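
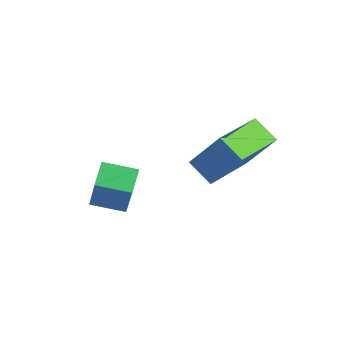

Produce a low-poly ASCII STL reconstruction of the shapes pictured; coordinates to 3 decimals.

solid 
facet normal -0.772 -0.605 0.197
outer loop
vertex -0.695 -0.931 -2.955
vertex -1.218 -0.131 -2.546
vertex -1.47 -0.524 -4.742
endloop
endfacet
facet normal 0.503 -0.769 -0.393
outer loop
vertex -0.482 0.251 -4.994
vertex -0.695 -0.931 -2.955
vertex -1.47 -0.524 -4.742
endloop
endfacet
facet normal -0.772 -0.604 0.197
outer loop
vertex -1.47 -0.524 -4.742
vertex -1.218 -0.131 -2.546
vertex -1.993 0.277 -4.333
endloop
endfacet
facet normal -0.389 0.204 -0.898
outer loop
vertex -1.993 0.277 -4.333
vertex -0.482 0.251 -4.994
vertex -1.47 -0.524 -4.742
endloop
endfacet
facet normal 0.389 -0.205 0.898
outer loop
vertex -0.695 -0.931 -2.955
vertex -0.23 0.644 -2.798
vertex -1.218 -0.131 -2.546
endloop
endfacet
facet normal 0.503 -0.770 -0.394
outer loop
vertex 0.293 -0.157 -3.207
vertex -0.695 -0.931 -2.955
vertex -0.482 0.251 -4.994
endloop
endfacet
facet normal 0.389 -0.204 0.898
outer loop
vertex 0.293 -0.157 -3.207
vertex -0.23 0.644 -2.798
vertex -0.695 -0.931 -2.955
endloop
endfacet
facet normal -0.503 0.769 0.394
outer loop
vertex -1.218 -0.131 -2.546
vertex -0.23 0.644 -2.798
vertex -1.993 0.277 -4.333
endloop
endfacet
facet normal -0.389 0.205 -0.898
outer loop
vertex -1.005 1.051 -4.585
vertex -0.482 0.251 -4.994
vertex -1.993 0.277 -4.333
endloop
endfacet
facet normal -0.503 0.770 0.393
outer loop
vertex -1.993 0.277 -4.333
vertex -0.23 0.644 -2.798
vertex -1.005 1.051 -4.585
endloop
endfacet
facet normal 0.772 0.605 -0.197
outer loop
vertex -1.005 1.051 -4.585
vertex 0.293 -0.157 -3.207
vertex -0.482 0.251 -4.994
endloop
endfacet
facet normal 0.772 0.605 -0.197
outer loop
vertex -0.23 0.644 -2.798
vertex 0.293 -0.157 -3.207
vertex -1.005 1.051 -4.585
endloop
endfacet
facet normal -0.848 -0.057 0.527
outer loop
vertex 2.638 1.54 0.068
vertex 2.217 3.62 -0.385
vertex 1.75 1.037 -1.415
endloop
endfacet
facet normal 0.194 -0.958 0.209
outer loop
vertex 2.683 1.1 -1.995
vertex 2.638 1.54 0.068
vertex 1.75 1.037 -1.415
endloop
endfacet
facet normal -0.848 -0.057 0.527
outer loop
vertex 1.75 1.037 -1.415
vertex 2.217 3.62 -0.385
vertex 1.329 3.118 -1.868
endloop
endfacet
facet normal -0.493 -0.279 -0.824
outer loop
vertex 1.329 3.118 -1.868
vertex 2.683 1.1 -1.995
vertex 1.75 1.037 -1.415
endloop
endfacet
facet normal 0.493 0.279 0.824
outer loop
vertex 2.638 1.54 0.068
vertex 3.15 3.683 -0.965
vertex 2.217 3.62 -0.385
endloop
endfacet
facet normal 0.193 -0.959 0.209
outer loop
vertex 3.571 1.602 -0.512
vertex 2.638 1.54 0.068
vertex 2.683 1.1 -1.995
endloop
endfacet
facet normal 0.494 0.279 0.824
outer loop
vertex 3.571 1.602 -0.512
vertex 3.15 3.683 -0.965
vertex 2.638 1.54 0.068
endloop
endfacet
facet normal -0.194 0.959 -0.208
outer loop
vertex 2.217 3.62 -0.385
vertex 3.15 3.683 -0.965
vertex 1.329 3.118 -1.868
endloop
endfacet
facet normal -0.493 -0.279 -0.824
outer loop
vertex 2.262 3.18 -2.448
vertex 2.683 1.1 -1.995
vertex 1.329 3.118 -1.868
endloop
endfacet
facet normal -0.194 0.959 -0.209
outer loop
vertex 1.329 3.118 -1.868
vertex 3.15 3.683 -0.965
vertex 2.262 3.18 -2.448
endloop
endfacet
facet normal 0.848 0.057 -0.527
outer loop
vertex 2.262 3.18 -2.448
vertex 3.571 1.602 -0.512
vertex 2.683 1.1 -1.995
endloop
endfacet
facet normal 0.848 0.057 -0.527
outer loop
vertex 3.15 3.683 -0.965
vertex 3.571 1.602 -0.512
vertex 2.262 3.18 -2.448
endloop
endfacet

endsolid


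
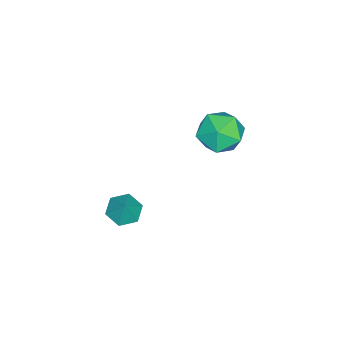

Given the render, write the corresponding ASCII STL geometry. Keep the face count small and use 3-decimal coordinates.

solid 
facet normal -0.474 -0.262 -0.841
outer loop
vertex 1.988 -3.231 -2.434
vertex 1.513 -2.603 -2.362
vertex 2.191 -2.542 -2.763
endloop
endfacet
facet normal 0.966 -0.224 0.126
outer loop
vertex 1.988 -3.231 -2.434
vertex 2.191 -2.542 -2.763
vertex 2.067 -2.297 -1.378
endloop
endfacet
facet normal -0.474 -0.262 -0.841
outer loop
vertex 2.191 -2.542 -2.763
vertex 1.513 -2.603 -2.362
vertex 1.716 -1.914 -2.691
endloop
endfacet
facet normal 0.795 0.605 -0.036
outer loop
vertex 2.191 -2.542 -2.763
vertex 1.716 -1.914 -2.691
vertex 2.067 -2.297 -1.378
endloop
endfacet
facet normal -0.473 -0.262 -0.841
outer loop
vertex 1.716 -1.914 -2.691
vertex 1.513 -2.603 -2.362
vertex 1.038 -1.976 -2.29
endloop
endfacet
facet normal 0.067 0.963 0.263
outer loop
vertex 1.716 -1.914 -2.691
vertex 1.038 -1.976 -2.29
vertex 2.067 -2.297 -1.378
endloop
endfacet
facet normal -0.473 -0.262 -0.841
outer loop
vertex 1.038 -1.976 -2.29
vertex 1.513 -2.603 -2.362
vertex 0.835 -2.665 -1.961
endloop
endfacet
facet normal -0.488 0.489 0.723
outer loop
vertex 1.038 -1.976 -2.29
vertex 0.835 -2.665 -1.961
vertex 2.067 -2.297 -1.378
endloop
endfacet
facet normal -0.473 -0.262 -0.841
outer loop
vertex 0.835 -2.665 -1.961
vertex 1.513 -2.603 -2.362
vertex 1.31 -3.292 -2.033
endloop
endfacet
facet normal -0.317 -0.342 0.885
outer loop
vertex 0.835 -2.665 -1.961
vertex 1.31 -3.292 -2.033
vertex 2.067 -2.297 -1.378
endloop
endfacet
facet normal -0.474 -0.262 -0.841
outer loop
vertex 1.31 -3.292 -2.033
vertex 1.513 -2.603 -2.362
vertex 1.988 -3.231 -2.434
endloop
endfacet
facet normal 0.410 -0.698 0.587
outer loop
vertex 1.31 -3.292 -2.033
vertex 1.988 -3.231 -2.434
vertex 2.067 -2.297 -1.378
endloop
endfacet
facet normal 0.127 0.009 0.992
outer loop
vertex -0.165 1.493 3.947
vertex 0.06 0.412 3.928
vertex 0.875 1.148 3.817
endloop
endfacet
facet normal 0.301 0.640 0.707
outer loop
vertex -0.165 1.493 3.947
vertex 0.875 1.148 3.817
vertex 0.493 1.992 3.215
endloop
endfacet
facet normal -0.272 0.891 0.363
outer loop
vertex -0.165 1.493 3.947
vertex 0.493 1.992 3.215
vertex -0.558 1.777 2.955
endloop
endfacet
facet normal -0.798 0.416 0.435
outer loop
vertex -0.165 1.493 3.947
vertex -0.558 1.777 2.955
vertex -0.826 0.801 3.396
endloop
endfacet
facet normal -0.552 -0.129 0.824
outer loop
vertex -0.165 1.493 3.947
vertex -0.826 0.801 3.396
vertex 0.06 0.412 3.928
endloop
endfacet
facet normal 0.817 0.531 0.226
outer loop
vertex 0.493 1.992 3.215
vertex 0.875 1.148 3.817
vertex 1.126 1.219 2.744
endloop
endfacet
facet normal 0.536 -0.490 0.687
outer loop
vertex 0.875 1.148 3.817
vertex 0.06 0.412 3.928
vertex 0.858 0.243 3.185
endloop
endfacet
facet normal -0.563 -0.714 0.416
outer loop
vertex 0.06 0.412 3.928
vertex -0.826 0.801 3.396
vertex -0.193 0.028 2.925
endloop
endfacet
facet normal -0.962 0.168 -0.214
outer loop
vertex -0.826 0.801 3.396
vertex -0.558 1.777 2.955
vertex -0.575 0.872 2.323
endloop
endfacet
facet normal -0.110 0.937 -0.331
outer loop
vertex -0.558 1.777 2.955
vertex 0.493 1.992 3.215
vertex 0.24 1.608 2.212
endloop
endfacet
facet normal 0.798 -0.416 -0.435
outer loop
vertex 0.465 0.527 2.193
vertex 1.126 1.219 2.744
vertex 0.858 0.243 3.185
endloop
endfacet
facet normal 0.272 -0.891 -0.363
outer loop
vertex 0.465 0.527 2.193
vertex 0.858 0.243 3.185
vertex -0.193 0.028 2.925
endloop
endfacet
facet normal -0.301 -0.640 -0.707
outer loop
vertex 0.465 0.527 2.193
vertex -0.193 0.028 2.925
vertex -0.575 0.872 2.323
endloop
endfacet
facet normal -0.127 -0.009 -0.992
outer loop
vertex 0.465 0.527 2.193
vertex -0.575 0.872 2.323
vertex 0.24 1.608 2.212
endloop
endfacet
facet normal 0.552 0.129 -0.824
outer loop
vertex 0.465 0.527 2.193
vertex 0.24 1.608 2.212
vertex 1.126 1.219 2.744
endloop
endfacet
facet normal 0.962 -0.168 0.214
outer loop
vertex 0.858 0.243 3.185
vertex 1.126 1.219 2.744
vertex 0.875 1.148 3.817
endloop
endfacet
facet normal 0.110 -0.937 0.331
outer loop
vertex -0.193 0.028 2.925
vertex 0.858 0.243 3.185
vertex 0.06 0.412 3.928
endloop
endfacet
facet normal -0.817 -0.531 -0.226
outer loop
vertex -0.575 0.872 2.323
vertex -0.193 0.028 2.925
vertex -0.826 0.801 3.396
endloop
endfacet
facet normal -0.536 0.490 -0.687
outer loop
vertex 0.24 1.608 2.212
vertex -0.575 0.872 2.323
vertex -0.558 1.777 2.955
endloop
endfacet
facet normal 0.563 0.714 -0.416
outer loop
vertex 1.126 1.219 2.744
vertex 0.24 1.608 2.212
vertex 0.493 1.992 3.215
endloop
endfacet

endsolid


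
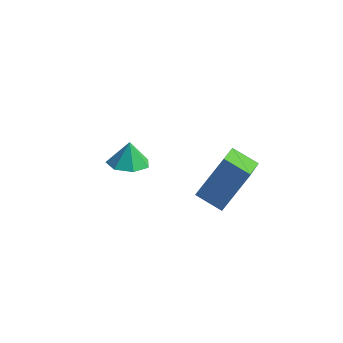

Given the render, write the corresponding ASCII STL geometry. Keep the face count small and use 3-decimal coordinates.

solid 
facet normal 0.041 -0.358 -0.933
outer loop
vertex -2.204 -0.059 -4.08
vertex -2.706 0.719 -4.4
vertex -1.736 0.61 -4.316
endloop
endfacet
facet normal 0.643 -0.188 0.742
outer loop
vertex -2.204 -0.059 -4.08
vertex -1.736 0.61 -4.316
vertex -2.754 1.141 -3.3
endloop
endfacet
facet normal 0.041 -0.358 -0.933
outer loop
vertex -1.736 0.61 -4.316
vertex -2.706 0.719 -4.4
vertex -1.998 1.362 -4.616
endloop
endfacet
facet normal 0.737 0.456 0.500
outer loop
vertex -1.736 0.61 -4.316
vertex -1.998 1.362 -4.616
vertex -2.754 1.141 -3.3
endloop
endfacet
facet normal 0.041 -0.358 -0.933
outer loop
vertex -1.998 1.362 -4.616
vertex -2.706 0.719 -4.4
vertex -2.793 1.629 -4.753
endloop
endfacet
facet normal 0.256 0.918 0.302
outer loop
vertex -1.998 1.362 -4.616
vertex -2.793 1.629 -4.753
vertex -2.754 1.141 -3.3
endloop
endfacet
facet normal 0.041 -0.358 -0.933
outer loop
vertex -2.793 1.629 -4.753
vertex -2.706 0.719 -4.4
vertex -3.523 1.211 -4.625
endloop
endfacet
facet normal -0.435 0.850 0.297
outer loop
vertex -2.793 1.629 -4.753
vertex -3.523 1.211 -4.625
vertex -2.754 1.141 -3.3
endloop
endfacet
facet normal 0.042 -0.358 -0.933
outer loop
vertex -3.523 1.211 -4.625
vertex -2.706 0.719 -4.4
vertex -3.637 0.423 -4.328
endloop
endfacet
facet normal -0.817 0.303 0.490
outer loop
vertex -3.523 1.211 -4.625
vertex -3.637 0.423 -4.328
vertex -2.754 1.141 -3.3
endloop
endfacet
facet normal 0.042 -0.358 -0.933
outer loop
vertex -3.637 0.423 -4.328
vertex -2.706 0.719 -4.4
vertex -3.05 -0.143 -4.085
endloop
endfacet
facet normal -0.603 -0.310 0.735
outer loop
vertex -3.637 0.423 -4.328
vertex -3.05 -0.143 -4.085
vertex -2.754 1.141 -3.3
endloop
endfacet
facet normal 0.041 -0.357 -0.933
outer loop
vertex -3.05 -0.143 -4.085
vertex -2.706 0.719 -4.4
vertex -2.204 -0.059 -4.08
endloop
endfacet
facet normal 0.048 -0.529 0.847
outer loop
vertex -3.05 -0.143 -4.085
vertex -2.204 -0.059 -4.08
vertex -2.754 1.141 -3.3
endloop
endfacet
facet normal -0.404 -0.492 -0.771
outer loop
vertex 2.545 -2.909 -2.212
vertex 1.339 -2.677 -1.728
vertex 2.456 -1.22 -3.242
endloop
endfacet
facet normal 0.914 -0.175 -0.367
outer loop
vertex 3.341 -0.143 -1.552
vertex 2.545 -2.909 -2.212
vertex 2.456 -1.22 -3.242
endloop
endfacet
facet normal -0.404 -0.492 -0.771
outer loop
vertex 2.456 -1.22 -3.242
vertex 1.339 -2.677 -1.728
vertex 1.25 -0.988 -2.758
endloop
endfacet
facet normal -0.045 0.853 -0.520
outer loop
vertex 1.25 -0.988 -2.758
vertex 3.341 -0.143 -1.552
vertex 2.456 -1.22 -3.242
endloop
endfacet
facet normal 0.045 -0.853 0.520
outer loop
vertex 2.545 -2.909 -2.212
vertex 2.224 -1.6 -0.038
vertex 1.339 -2.677 -1.728
endloop
endfacet
facet normal 0.914 -0.175 -0.367
outer loop
vertex 3.43 -1.832 -0.522
vertex 2.545 -2.909 -2.212
vertex 3.341 -0.143 -1.552
endloop
endfacet
facet normal 0.045 -0.853 0.520
outer loop
vertex 3.43 -1.832 -0.522
vertex 2.224 -1.6 -0.038
vertex 2.545 -2.909 -2.212
endloop
endfacet
facet normal -0.914 0.175 0.367
outer loop
vertex 1.339 -2.677 -1.728
vertex 2.224 -1.6 -0.038
vertex 1.25 -0.988 -2.758
endloop
endfacet
facet normal -0.045 0.853 -0.520
outer loop
vertex 2.135 0.089 -1.068
vertex 3.341 -0.143 -1.552
vertex 1.25 -0.988 -2.758
endloop
endfacet
facet normal -0.914 0.175 0.367
outer loop
vertex 1.25 -0.988 -2.758
vertex 2.224 -1.6 -0.038
vertex 2.135 0.089 -1.068
endloop
endfacet
facet normal 0.404 0.492 0.771
outer loop
vertex 2.135 0.089 -1.068
vertex 3.43 -1.832 -0.522
vertex 3.341 -0.143 -1.552
endloop
endfacet
facet normal 0.404 0.492 0.771
outer loop
vertex 2.224 -1.6 -0.038
vertex 3.43 -1.832 -0.522
vertex 2.135 0.089 -1.068
endloop
endfacet

endsolid


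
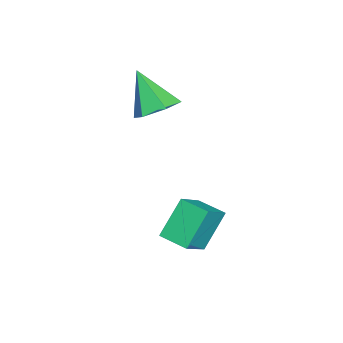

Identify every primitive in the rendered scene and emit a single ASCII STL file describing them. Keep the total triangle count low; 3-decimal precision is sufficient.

solid 
facet normal -0.524 0.358 0.773
outer loop
vertex 2.5 1.068 -1.693
vertex 3.01 2.101 -1.826
vertex 1.325 1.518 -2.697
endloop
endfacet
facet normal -0.439 -0.891 0.115
outer loop
vertex 2.23 0.899 -4.034
vertex 2.5 1.068 -1.693
vertex 1.325 1.518 -2.697
endloop
endfacet
facet normal -0.523 0.358 0.773
outer loop
vertex 1.325 1.518 -2.697
vertex 3.01 2.101 -1.826
vertex 1.835 2.552 -2.83
endloop
endfacet
facet normal -0.730 0.280 -0.624
outer loop
vertex 1.835 2.552 -2.83
vertex 2.23 0.899 -4.034
vertex 1.325 1.518 -2.697
endloop
endfacet
facet normal 0.730 -0.280 0.624
outer loop
vertex 2.5 1.068 -1.693
vertex 3.915 1.482 -3.163
vertex 3.01 2.101 -1.826
endloop
endfacet
facet normal -0.440 -0.891 0.115
outer loop
vertex 3.405 0.448 -3.03
vertex 2.5 1.068 -1.693
vertex 2.23 0.899 -4.034
endloop
endfacet
facet normal 0.730 -0.280 0.624
outer loop
vertex 3.405 0.448 -3.03
vertex 3.915 1.482 -3.163
vertex 2.5 1.068 -1.693
endloop
endfacet
facet normal 0.440 0.891 -0.115
outer loop
vertex 3.01 2.101 -1.826
vertex 3.915 1.482 -3.163
vertex 1.835 2.552 -2.83
endloop
endfacet
facet normal -0.730 0.280 -0.624
outer loop
vertex 2.74 1.932 -4.167
vertex 2.23 0.899 -4.034
vertex 1.835 2.552 -2.83
endloop
endfacet
facet normal 0.440 0.891 -0.115
outer loop
vertex 1.835 2.552 -2.83
vertex 3.915 1.482 -3.163
vertex 2.74 1.932 -4.167
endloop
endfacet
facet normal 0.523 -0.358 -0.773
outer loop
vertex 2.74 1.932 -4.167
vertex 3.405 0.448 -3.03
vertex 2.23 0.899 -4.034
endloop
endfacet
facet normal 0.524 -0.358 -0.773
outer loop
vertex 3.915 1.482 -3.163
vertex 3.405 0.448 -3.03
vertex 2.74 1.932 -4.167
endloop
endfacet
facet normal 0.397 0.465 -0.791
outer loop
vertex -0.425 0.08 0.817
vertex -1.059 -0.343 0.25
vertex -1.26 0.498 0.644
endloop
endfacet
facet normal 0.086 0.523 0.848
outer loop
vertex -0.425 0.08 0.817
vertex -1.26 0.498 0.644
vertex -1.821 -1.237 1.77
endloop
endfacet
facet normal 0.396 0.465 -0.791
outer loop
vertex -1.26 0.498 0.644
vertex -1.059 -0.343 0.25
vertex -1.895 0.075 0.077
endloop
endfacet
facet normal -0.735 0.520 0.435
outer loop
vertex -1.26 0.498 0.644
vertex -1.895 0.075 0.077
vertex -1.821 -1.237 1.77
endloop
endfacet
facet normal 0.396 0.465 -0.792
outer loop
vertex -1.895 0.075 0.077
vertex -1.059 -0.343 0.25
vertex -1.694 -0.766 -0.316
endloop
endfacet
facet normal -0.977 -0.186 -0.102
outer loop
vertex -1.895 0.075 0.077
vertex -1.694 -0.766 -0.316
vertex -1.821 -1.237 1.77
endloop
endfacet
facet normal 0.396 0.465 -0.792
outer loop
vertex -1.694 -0.766 -0.316
vertex -1.059 -0.343 0.25
vertex -0.858 -1.184 -0.143
endloop
endfacet
facet normal -0.398 -0.889 -0.225
outer loop
vertex -1.694 -0.766 -0.316
vertex -0.858 -1.184 -0.143
vertex -1.821 -1.237 1.77
endloop
endfacet
facet normal 0.397 0.465 -0.792
outer loop
vertex -0.858 -1.184 -0.143
vertex -1.059 -0.343 0.25
vertex -0.224 -0.761 0.423
endloop
endfacet
facet normal 0.423 -0.886 0.188
outer loop
vertex -0.858 -1.184 -0.143
vertex -0.224 -0.761 0.423
vertex -1.821 -1.237 1.77
endloop
endfacet
facet normal 0.397 0.465 -0.791
outer loop
vertex -0.224 -0.761 0.423
vertex -1.059 -0.343 0.25
vertex -0.425 0.08 0.817
endloop
endfacet
facet normal 0.665 -0.181 0.725
outer loop
vertex -0.224 -0.761 0.423
vertex -0.425 0.08 0.817
vertex -1.821 -1.237 1.77
endloop
endfacet

endsolid


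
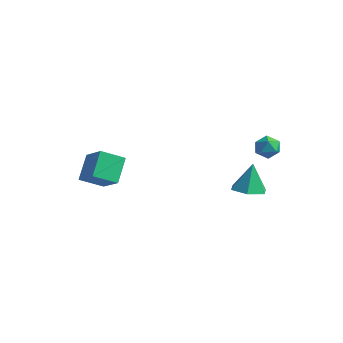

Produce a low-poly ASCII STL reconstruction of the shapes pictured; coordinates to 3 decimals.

solid 
facet normal -0.847 0.074 0.527
outer loop
vertex 2.794 2.857 3.719
vertex 3.014 2.229 4.16
vertex 3.219 2.967 4.386
endloop
endfacet
facet normal -0.639 0.713 0.290
outer loop
vertex 2.794 2.857 3.719
vertex 3.219 2.967 4.386
vertex 3.391 3.388 3.729
endloop
endfacet
facet normal -0.599 0.681 -0.421
outer loop
vertex 2.794 2.857 3.719
vertex 3.391 3.388 3.729
vertex 3.292 2.91 3.097
endloop
endfacet
facet normal -0.781 0.023 -0.624
outer loop
vertex 2.794 2.857 3.719
vertex 3.292 2.91 3.097
vertex 3.059 2.193 3.363
endloop
endfacet
facet normal -0.935 -0.353 -0.037
outer loop
vertex 2.794 2.857 3.719
vertex 3.059 2.193 3.363
vertex 3.014 2.229 4.16
endloop
endfacet
facet normal 0.017 0.840 0.543
outer loop
vertex 3.391 3.388 3.729
vertex 3.219 2.967 4.386
vertex 3.981 3.087 4.177
endloop
endfacet
facet normal -0.320 -0.195 0.927
outer loop
vertex 3.219 2.967 4.386
vertex 3.014 2.229 4.16
vertex 3.748 2.37 4.443
endloop
endfacet
facet normal -0.463 -0.886 0.014
outer loop
vertex 3.014 2.229 4.16
vertex 3.059 2.193 3.363
vertex 3.649 1.892 3.811
endloop
endfacet
facet normal -0.213 -0.278 -0.937
outer loop
vertex 3.059 2.193 3.363
vertex 3.292 2.91 3.097
vertex 3.821 2.313 3.154
endloop
endfacet
facet normal 0.084 0.788 -0.609
outer loop
vertex 3.292 2.91 3.097
vertex 3.391 3.388 3.729
vertex 4.026 3.051 3.38
endloop
endfacet
facet normal 0.781 -0.023 0.624
outer loop
vertex 4.246 2.423 3.821
vertex 3.981 3.087 4.177
vertex 3.748 2.37 4.443
endloop
endfacet
facet normal 0.599 -0.681 0.421
outer loop
vertex 4.246 2.423 3.821
vertex 3.748 2.37 4.443
vertex 3.649 1.892 3.811
endloop
endfacet
facet normal 0.639 -0.713 -0.290
outer loop
vertex 4.246 2.423 3.821
vertex 3.649 1.892 3.811
vertex 3.821 2.313 3.154
endloop
endfacet
facet normal 0.847 -0.074 -0.527
outer loop
vertex 4.246 2.423 3.821
vertex 3.821 2.313 3.154
vertex 4.026 3.051 3.38
endloop
endfacet
facet normal 0.935 0.353 0.037
outer loop
vertex 4.246 2.423 3.821
vertex 4.026 3.051 3.38
vertex 3.981 3.087 4.177
endloop
endfacet
facet normal 0.213 0.278 0.937
outer loop
vertex 3.748 2.37 4.443
vertex 3.981 3.087 4.177
vertex 3.219 2.967 4.386
endloop
endfacet
facet normal -0.084 -0.788 0.609
outer loop
vertex 3.649 1.892 3.811
vertex 3.748 2.37 4.443
vertex 3.014 2.229 4.16
endloop
endfacet
facet normal -0.017 -0.840 -0.543
outer loop
vertex 3.821 2.313 3.154
vertex 3.649 1.892 3.811
vertex 3.059 2.193 3.363
endloop
endfacet
facet normal 0.320 0.195 -0.927
outer loop
vertex 4.026 3.051 3.38
vertex 3.821 2.313 3.154
vertex 3.292 2.91 3.097
endloop
endfacet
facet normal 0.463 0.886 -0.014
outer loop
vertex 3.981 3.087 4.177
vertex 4.026 3.051 3.38
vertex 3.391 3.388 3.729
endloop
endfacet
facet normal 0.084 -0.322 -0.943
outer loop
vertex 3.354 1.112 0.783
vertex 2.835 1.95 0.451
vertex 3.871 1.979 0.533
endloop
endfacet
facet normal 0.735 -0.257 0.627
outer loop
vertex 3.354 1.112 0.783
vertex 3.871 1.979 0.533
vertex 2.685 2.53 2.149
endloop
endfacet
facet normal 0.084 -0.322 -0.943
outer loop
vertex 3.871 1.979 0.533
vertex 2.835 1.95 0.451
vertex 3.352 2.817 0.201
endloop
endfacet
facet normal 0.734 0.589 0.338
outer loop
vertex 3.871 1.979 0.533
vertex 3.352 2.817 0.201
vertex 2.685 2.53 2.149
endloop
endfacet
facet normal 0.084 -0.322 -0.943
outer loop
vertex 3.352 2.817 0.201
vertex 2.835 1.95 0.451
vertex 2.316 2.788 0.119
endloop
endfacet
facet normal -0.038 0.990 0.133
outer loop
vertex 3.352 2.817 0.201
vertex 2.316 2.788 0.119
vertex 2.685 2.53 2.149
endloop
endfacet
facet normal 0.083 -0.322 -0.943
outer loop
vertex 2.316 2.788 0.119
vertex 2.835 1.95 0.451
vertex 1.799 1.921 0.37
endloop
endfacet
facet normal -0.810 0.545 0.217
outer loop
vertex 2.316 2.788 0.119
vertex 1.799 1.921 0.37
vertex 2.685 2.53 2.149
endloop
endfacet
facet normal 0.083 -0.322 -0.943
outer loop
vertex 1.799 1.921 0.37
vertex 2.835 1.95 0.451
vertex 2.318 1.083 0.702
endloop
endfacet
facet normal -0.809 -0.301 0.506
outer loop
vertex 1.799 1.921 0.37
vertex 2.318 1.083 0.702
vertex 2.685 2.53 2.149
endloop
endfacet
facet normal 0.083 -0.322 -0.943
outer loop
vertex 2.318 1.083 0.702
vertex 2.835 1.95 0.451
vertex 3.354 1.112 0.783
endloop
endfacet
facet normal -0.036 -0.702 0.711
outer loop
vertex 2.318 1.083 0.702
vertex 3.354 1.112 0.783
vertex 2.685 2.53 2.149
endloop
endfacet
facet normal -0.749 0.263 -0.608
outer loop
vertex -4.221 -3.773 1.377
vertex -4.695 -2.54 2.494
vertex -3.315 -2.798 0.684
endloop
endfacet
facet normal 0.274 -0.713 -0.645
outer loop
vertex -1.885 -3.3 1.846
vertex -4.221 -3.773 1.377
vertex -3.315 -2.798 0.684
endloop
endfacet
facet normal -0.749 0.263 -0.608
outer loop
vertex -3.315 -2.798 0.684
vertex -4.695 -2.54 2.494
vertex -3.789 -1.565 1.801
endloop
endfacet
facet normal 0.603 0.650 -0.462
outer loop
vertex -3.789 -1.565 1.801
vertex -1.885 -3.3 1.846
vertex -3.315 -2.798 0.684
endloop
endfacet
facet normal -0.603 -0.650 0.462
outer loop
vertex -4.221 -3.773 1.377
vertex -3.265 -3.042 3.656
vertex -4.695 -2.54 2.494
endloop
endfacet
facet normal 0.274 -0.713 -0.645
outer loop
vertex -2.791 -4.275 2.539
vertex -4.221 -3.773 1.377
vertex -1.885 -3.3 1.846
endloop
endfacet
facet normal -0.603 -0.650 0.462
outer loop
vertex -2.791 -4.275 2.539
vertex -3.265 -3.042 3.656
vertex -4.221 -3.773 1.377
endloop
endfacet
facet normal -0.274 0.713 0.645
outer loop
vertex -4.695 -2.54 2.494
vertex -3.265 -3.042 3.656
vertex -3.789 -1.565 1.801
endloop
endfacet
facet normal 0.603 0.650 -0.462
outer loop
vertex -2.359 -2.067 2.963
vertex -1.885 -3.3 1.846
vertex -3.789 -1.565 1.801
endloop
endfacet
facet normal -0.274 0.713 0.645
outer loop
vertex -3.789 -1.565 1.801
vertex -3.265 -3.042 3.656
vertex -2.359 -2.067 2.963
endloop
endfacet
facet normal 0.749 -0.263 0.608
outer loop
vertex -2.359 -2.067 2.963
vertex -2.791 -4.275 2.539
vertex -1.885 -3.3 1.846
endloop
endfacet
facet normal 0.749 -0.263 0.608
outer loop
vertex -3.265 -3.042 3.656
vertex -2.791 -4.275 2.539
vertex -2.359 -2.067 2.963
endloop
endfacet

endsolid


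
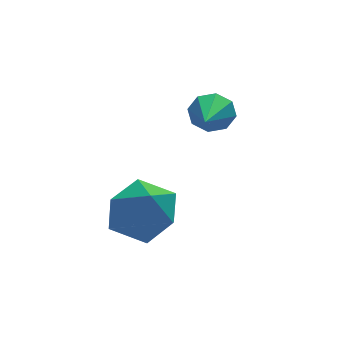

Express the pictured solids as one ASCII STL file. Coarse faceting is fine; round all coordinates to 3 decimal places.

solid 
facet normal 0.414 0.843 -0.344
outer loop
vertex 0.627 2.59 -1.8
vertex 0.34 2.934 -1.302
vertex 0.924 2.614 -1.383
endloop
endfacet
facet normal 0.561 -0.747 -0.357
outer loop
vertex 0.627 2.59 -1.8
vertex 0.924 2.614 -1.383
vertex -0.56 1.106 -0.558
endloop
endfacet
facet normal 0.414 0.843 -0.343
outer loop
vertex 0.924 2.614 -1.383
vertex 0.34 2.934 -1.302
vertex 0.878 2.826 -0.918
endloop
endfacet
facet normal 0.757 -0.563 0.332
outer loop
vertex 0.924 2.614 -1.383
vertex 0.878 2.826 -0.918
vertex -0.56 1.106 -0.558
endloop
endfacet
facet normal 0.415 0.843 -0.344
outer loop
vertex 0.878 2.826 -0.918
vertex 0.34 2.934 -1.302
vertex 0.518 3.101 -0.678
endloop
endfacet
facet normal 0.442 -0.186 0.877
outer loop
vertex 0.878 2.826 -0.918
vertex 0.518 3.101 -0.678
vertex -0.56 1.106 -0.558
endloop
endfacet
facet normal 0.415 0.842 -0.344
outer loop
vertex 0.518 3.101 -0.678
vertex 0.34 2.934 -1.302
vertex 0.054 3.278 -0.804
endloop
endfacet
facet normal -0.199 0.166 0.966
outer loop
vertex 0.518 3.101 -0.678
vertex 0.054 3.278 -0.804
vertex -0.56 1.106 -0.558
endloop
endfacet
facet normal 0.415 0.842 -0.343
outer loop
vertex 0.054 3.278 -0.804
vertex 0.34 2.934 -1.302
vertex -0.243 3.254 -1.222
endloop
endfacet
facet normal -0.789 0.285 0.544
outer loop
vertex 0.054 3.278 -0.804
vertex -0.243 3.254 -1.222
vertex -0.56 1.106 -0.558
endloop
endfacet
facet normal 0.415 0.843 -0.343
outer loop
vertex -0.243 3.254 -1.222
vertex 0.34 2.934 -1.302
vertex -0.197 3.042 -1.687
endloop
endfacet
facet normal -0.984 0.101 -0.143
outer loop
vertex -0.243 3.254 -1.222
vertex -0.197 3.042 -1.687
vertex -0.56 1.106 -0.558
endloop
endfacet
facet normal 0.415 0.843 -0.343
outer loop
vertex -0.197 3.042 -1.687
vertex 0.34 2.934 -1.302
vertex 0.163 2.767 -1.927
endloop
endfacet
facet normal -0.670 -0.276 -0.689
outer loop
vertex -0.197 3.042 -1.687
vertex 0.163 2.767 -1.927
vertex -0.56 1.106 -0.558
endloop
endfacet
facet normal 0.415 0.843 -0.343
outer loop
vertex 0.163 2.767 -1.927
vertex 0.34 2.934 -1.302
vertex 0.627 2.59 -1.8
endloop
endfacet
facet normal -0.027 -0.629 -0.777
outer loop
vertex 0.163 2.767 -1.927
vertex 0.627 2.59 -1.8
vertex -0.56 1.106 -0.558
endloop
endfacet
facet normal -0.594 0.587 -0.550
outer loop
vertex -2.578 0.864 -3.914
vertex -3.439 0.36 -3.521
vertex -3.049 1.224 -3.02
endloop
endfacet
facet normal 0.006 0.929 -0.371
outer loop
vertex -2.578 0.864 -3.914
vertex -3.049 1.224 -3.02
vertex -1.979 1.19 -3.087
endloop
endfacet
facet normal 0.557 0.551 -0.621
outer loop
vertex -2.578 0.864 -3.914
vertex -1.979 1.19 -3.087
vertex -1.708 0.306 -3.629
endloop
endfacet
facet normal 0.298 -0.023 -0.954
outer loop
vertex -2.578 0.864 -3.914
vertex -1.708 0.306 -3.629
vertex -2.611 -0.208 -3.898
endloop
endfacet
facet normal -0.415 -0.001 -0.910
outer loop
vertex -2.578 0.864 -3.914
vertex -2.611 -0.208 -3.898
vertex -3.439 0.36 -3.521
endloop
endfacet
facet normal 0.051 0.939 0.341
outer loop
vertex -1.979 1.19 -3.087
vertex -3.049 1.224 -3.02
vertex -2.469 0.888 -2.182
endloop
endfacet
facet normal -0.921 0.385 0.053
outer loop
vertex -3.049 1.224 -3.02
vertex -3.439 0.36 -3.521
vertex -3.372 0.374 -2.451
endloop
endfacet
facet normal -0.630 -0.567 -0.530
outer loop
vertex -3.439 0.36 -3.521
vertex -2.611 -0.208 -3.898
vertex -3.101 -0.51 -2.993
endloop
endfacet
facet normal 0.523 -0.602 -0.603
outer loop
vertex -2.611 -0.208 -3.898
vertex -1.708 0.306 -3.629
vertex -2.031 -0.544 -3.06
endloop
endfacet
facet normal 0.943 0.328 -0.063
outer loop
vertex -1.708 0.306 -3.629
vertex -1.979 1.19 -3.087
vertex -1.641 0.32 -2.559
endloop
endfacet
facet normal -0.298 0.023 0.954
outer loop
vertex -2.502 -0.184 -2.166
vertex -2.469 0.888 -2.182
vertex -3.372 0.374 -2.451
endloop
endfacet
facet normal -0.557 -0.551 0.621
outer loop
vertex -2.502 -0.184 -2.166
vertex -3.372 0.374 -2.451
vertex -3.101 -0.51 -2.993
endloop
endfacet
facet normal -0.006 -0.929 0.371
outer loop
vertex -2.502 -0.184 -2.166
vertex -3.101 -0.51 -2.993
vertex -2.031 -0.544 -3.06
endloop
endfacet
facet normal 0.594 -0.587 0.550
outer loop
vertex -2.502 -0.184 -2.166
vertex -2.031 -0.544 -3.06
vertex -1.641 0.32 -2.559
endloop
endfacet
facet normal 0.415 0.001 0.910
outer loop
vertex -2.502 -0.184 -2.166
vertex -1.641 0.32 -2.559
vertex -2.469 0.888 -2.182
endloop
endfacet
facet normal -0.523 0.602 0.603
outer loop
vertex -3.372 0.374 -2.451
vertex -2.469 0.888 -2.182
vertex -3.049 1.224 -3.02
endloop
endfacet
facet normal -0.943 -0.328 0.063
outer loop
vertex -3.101 -0.51 -2.993
vertex -3.372 0.374 -2.451
vertex -3.439 0.36 -3.521
endloop
endfacet
facet normal -0.051 -0.939 -0.341
outer loop
vertex -2.031 -0.544 -3.06
vertex -3.101 -0.51 -2.993
vertex -2.611 -0.208 -3.898
endloop
endfacet
facet normal 0.921 -0.385 -0.053
outer loop
vertex -1.641 0.32 -2.559
vertex -2.031 -0.544 -3.06
vertex -1.708 0.306 -3.629
endloop
endfacet
facet normal 0.630 0.567 0.530
outer loop
vertex -2.469 0.888 -2.182
vertex -1.641 0.32 -2.559
vertex -1.979 1.19 -3.087
endloop
endfacet

endsolid


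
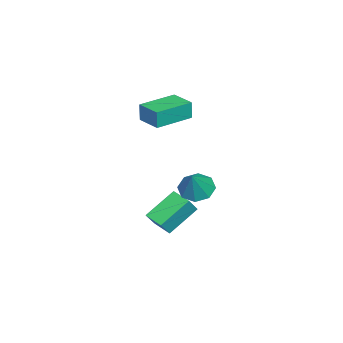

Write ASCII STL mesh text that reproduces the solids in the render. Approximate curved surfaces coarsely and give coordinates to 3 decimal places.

solid 
facet normal -0.596 -0.047 -0.801
outer loop
vertex 1.942 -0.299 -2.522
vertex 1.18 -0.47 -1.945
vertex 1.603 0.325 -2.306
endloop
endfacet
facet normal 0.862 0.499 -0.091
outer loop
vertex 1.942 -0.299 -2.522
vertex 1.603 0.325 -2.306
vertex 2.2 -0.39 -0.575
endloop
endfacet
facet normal -0.596 -0.047 -0.802
outer loop
vertex 1.603 0.325 -2.306
vertex 1.18 -0.47 -1.945
vertex 1.016 0.484 -1.879
endloop
endfacet
facet normal 0.405 0.886 0.226
outer loop
vertex 1.603 0.325 -2.306
vertex 1.016 0.484 -1.879
vertex 2.2 -0.39 -0.575
endloop
endfacet
facet normal -0.596 -0.047 -0.801
outer loop
vertex 1.016 0.484 -1.879
vertex 1.18 -0.47 -1.945
vertex 0.526 0.083 -1.491
endloop
endfacet
facet normal -0.128 0.766 0.630
outer loop
vertex 1.016 0.484 -1.879
vertex 0.526 0.083 -1.491
vertex 2.2 -0.39 -0.575
endloop
endfacet
facet normal -0.596 -0.047 -0.802
outer loop
vertex 0.526 0.083 -1.491
vertex 1.18 -0.47 -1.945
vertex 0.419 -0.641 -1.369
endloop
endfacet
facet normal -0.423 0.211 0.881
outer loop
vertex 0.526 0.083 -1.491
vertex 0.419 -0.641 -1.369
vertex 2.2 -0.39 -0.575
endloop
endfacet
facet normal -0.596 -0.046 -0.801
outer loop
vertex 0.419 -0.641 -1.369
vertex 1.18 -0.47 -1.945
vertex 0.758 -1.265 -1.585
endloop
endfacet
facet normal -0.308 -0.456 0.835
outer loop
vertex 0.419 -0.641 -1.369
vertex 0.758 -1.265 -1.585
vertex 2.2 -0.39 -0.575
endloop
endfacet
facet normal -0.596 -0.047 -0.802
outer loop
vertex 0.758 -1.265 -1.585
vertex 1.18 -0.47 -1.945
vertex 1.345 -1.424 -2.012
endloop
endfacet
facet normal 0.149 -0.842 0.518
outer loop
vertex 0.758 -1.265 -1.585
vertex 1.345 -1.424 -2.012
vertex 2.2 -0.39 -0.575
endloop
endfacet
facet normal -0.596 -0.047 -0.801
outer loop
vertex 1.345 -1.424 -2.012
vertex 1.18 -0.47 -1.945
vertex 1.835 -1.024 -2.4
endloop
endfacet
facet normal 0.681 -0.723 0.115
outer loop
vertex 1.345 -1.424 -2.012
vertex 1.835 -1.024 -2.4
vertex 2.2 -0.39 -0.575
endloop
endfacet
facet normal -0.596 -0.047 -0.801
outer loop
vertex 1.835 -1.024 -2.4
vertex 1.18 -0.47 -1.945
vertex 1.942 -0.299 -2.522
endloop
endfacet
facet normal 0.976 -0.167 -0.137
outer loop
vertex 1.835 -1.024 -2.4
vertex 1.942 -0.299 -2.522
vertex 2.2 -0.39 -0.575
endloop
endfacet
facet normal -0.551 -0.835 -0.009
outer loop
vertex 1.645 -3.285 3.687
vertex -0.149 -2.101 3.719
vertex 1.637 -3.268 2.627
endloop
endfacet
facet normal 0.834 -0.551 -0.015
outer loop
vertex 2.409 -2.099 2.641
vertex 1.645 -3.285 3.687
vertex 1.637 -3.268 2.627
endloop
endfacet
facet normal -0.551 -0.834 -0.011
outer loop
vertex 1.637 -3.268 2.627
vertex -0.149 -2.101 3.719
vertex -0.156 -2.083 2.659
endloop
endfacet
facet normal -0.007 0.017 -1.000
outer loop
vertex -0.156 -2.083 2.659
vertex 2.409 -2.099 2.641
vertex 1.637 -3.268 2.627
endloop
endfacet
facet normal 0.007 -0.017 1.000
outer loop
vertex 1.645 -3.285 3.687
vertex 0.623 -0.932 3.733
vertex -0.149 -2.101 3.719
endloop
endfacet
facet normal 0.835 -0.551 -0.015
outer loop
vertex 2.416 -2.117 3.701
vertex 1.645 -3.285 3.687
vertex 2.409 -2.099 2.641
endloop
endfacet
facet normal 0.007 -0.017 1.000
outer loop
vertex 2.416 -2.117 3.701
vertex 0.623 -0.932 3.733
vertex 1.645 -3.285 3.687
endloop
endfacet
facet normal -0.834 0.551 0.015
outer loop
vertex -0.149 -2.101 3.719
vertex 0.623 -0.932 3.733
vertex -0.156 -2.083 2.659
endloop
endfacet
facet normal -0.007 0.017 -1.000
outer loop
vertex 0.615 -0.915 2.673
vertex 2.409 -2.099 2.641
vertex -0.156 -2.083 2.659
endloop
endfacet
facet normal -0.835 0.551 0.015
outer loop
vertex -0.156 -2.083 2.659
vertex 0.623 -0.932 3.733
vertex 0.615 -0.915 2.673
endloop
endfacet
facet normal 0.551 0.834 0.011
outer loop
vertex 0.615 -0.915 2.673
vertex 2.416 -2.117 3.701
vertex 2.409 -2.099 2.641
endloop
endfacet
facet normal 0.551 0.834 0.009
outer loop
vertex 0.623 -0.932 3.733
vertex 2.416 -2.117 3.701
vertex 0.615 -0.915 2.673
endloop
endfacet
facet normal -0.517 -0.845 0.135
outer loop
vertex 2.748 -2.599 -3.484
vertex 1.416 -1.593 -2.294
vertex 2.124 -2.361 -4.383
endloop
endfacet
facet normal 0.650 -0.491 -0.581
outer loop
vertex 2.744 -1.347 -4.546
vertex 2.748 -2.599 -3.484
vertex 2.124 -2.361 -4.383
endloop
endfacet
facet normal -0.517 -0.845 0.136
outer loop
vertex 2.124 -2.361 -4.383
vertex 1.416 -1.593 -2.294
vertex 0.792 -1.356 -3.193
endloop
endfacet
facet normal -0.557 0.212 -0.803
outer loop
vertex 0.792 -1.356 -3.193
vertex 2.744 -1.347 -4.546
vertex 2.124 -2.361 -4.383
endloop
endfacet
facet normal 0.557 -0.212 0.803
outer loop
vertex 2.748 -2.599 -3.484
vertex 2.036 -0.579 -2.457
vertex 1.416 -1.593 -2.294
endloop
endfacet
facet normal 0.650 -0.490 -0.580
outer loop
vertex 3.368 -1.584 -3.647
vertex 2.748 -2.599 -3.484
vertex 2.744 -1.347 -4.546
endloop
endfacet
facet normal 0.557 -0.212 0.803
outer loop
vertex 3.368 -1.584 -3.647
vertex 2.036 -0.579 -2.457
vertex 2.748 -2.599 -3.484
endloop
endfacet
facet normal -0.650 0.491 0.580
outer loop
vertex 1.416 -1.593 -2.294
vertex 2.036 -0.579 -2.457
vertex 0.792 -1.356 -3.193
endloop
endfacet
facet normal -0.557 0.212 -0.803
outer loop
vertex 1.412 -0.341 -3.356
vertex 2.744 -1.347 -4.546
vertex 0.792 -1.356 -3.193
endloop
endfacet
facet normal -0.650 0.490 0.581
outer loop
vertex 0.792 -1.356 -3.193
vertex 2.036 -0.579 -2.457
vertex 1.412 -0.341 -3.356
endloop
endfacet
facet normal 0.517 0.845 -0.136
outer loop
vertex 1.412 -0.341 -3.356
vertex 3.368 -1.584 -3.647
vertex 2.744 -1.347 -4.546
endloop
endfacet
facet normal 0.517 0.845 -0.135
outer loop
vertex 2.036 -0.579 -2.457
vertex 3.368 -1.584 -3.647
vertex 1.412 -0.341 -3.356
endloop
endfacet

endsolid


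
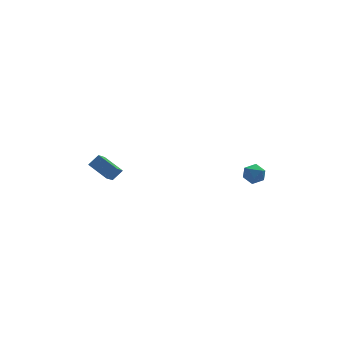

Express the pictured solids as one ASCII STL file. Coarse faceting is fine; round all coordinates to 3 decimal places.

solid 
facet normal 0.086 -0.131 0.988
outer loop
vertex 4.229 -0.21 -1.742
vertex 3.585 -0.566 -1.733
vertex 4.211 -0.94 -1.837
endloop
endfacet
facet normal 0.729 -0.106 0.676
outer loop
vertex 4.229 -0.21 -1.742
vertex 4.211 -0.94 -1.837
vertex 4.656 -0.526 -2.252
endloop
endfacet
facet normal 0.786 0.519 0.337
outer loop
vertex 4.229 -0.21 -1.742
vertex 4.656 -0.526 -2.252
vertex 4.306 0.103 -2.404
endloop
endfacet
facet normal 0.179 0.881 0.437
outer loop
vertex 4.229 -0.21 -1.742
vertex 4.306 0.103 -2.404
vertex 3.644 0.078 -2.083
endloop
endfacet
facet normal -0.253 0.480 0.840
outer loop
vertex 4.229 -0.21 -1.742
vertex 3.644 0.078 -2.083
vertex 3.585 -0.566 -1.733
endloop
endfacet
facet normal 0.757 -0.625 0.188
outer loop
vertex 4.656 -0.526 -2.252
vertex 4.211 -0.94 -1.837
vertex 4.276 -1.078 -2.557
endloop
endfacet
facet normal -0.282 -0.664 0.693
outer loop
vertex 4.211 -0.94 -1.837
vertex 3.585 -0.566 -1.733
vertex 3.614 -1.103 -2.236
endloop
endfacet
facet normal -0.831 0.322 0.453
outer loop
vertex 3.585 -0.566 -1.733
vertex 3.644 0.078 -2.083
vertex 3.264 -0.474 -2.388
endloop
endfacet
facet normal -0.133 0.971 -0.198
outer loop
vertex 3.644 0.078 -2.083
vertex 4.306 0.103 -2.404
vertex 3.709 -0.06 -2.803
endloop
endfacet
facet normal 0.849 0.385 -0.362
outer loop
vertex 4.306 0.103 -2.404
vertex 4.656 -0.526 -2.252
vertex 4.335 -0.434 -2.907
endloop
endfacet
facet normal -0.179 -0.881 -0.437
outer loop
vertex 3.691 -0.79 -2.898
vertex 4.276 -1.078 -2.557
vertex 3.614 -1.103 -2.236
endloop
endfacet
facet normal -0.786 -0.519 -0.337
outer loop
vertex 3.691 -0.79 -2.898
vertex 3.614 -1.103 -2.236
vertex 3.264 -0.474 -2.388
endloop
endfacet
facet normal -0.729 0.106 -0.676
outer loop
vertex 3.691 -0.79 -2.898
vertex 3.264 -0.474 -2.388
vertex 3.709 -0.06 -2.803
endloop
endfacet
facet normal -0.086 0.131 -0.988
outer loop
vertex 3.691 -0.79 -2.898
vertex 3.709 -0.06 -2.803
vertex 4.335 -0.434 -2.907
endloop
endfacet
facet normal 0.253 -0.480 -0.840
outer loop
vertex 3.691 -0.79 -2.898
vertex 4.335 -0.434 -2.907
vertex 4.276 -1.078 -2.557
endloop
endfacet
facet normal 0.133 -0.971 0.198
outer loop
vertex 3.614 -1.103 -2.236
vertex 4.276 -1.078 -2.557
vertex 4.211 -0.94 -1.837
endloop
endfacet
facet normal -0.849 -0.385 0.362
outer loop
vertex 3.264 -0.474 -2.388
vertex 3.614 -1.103 -2.236
vertex 3.585 -0.566 -1.733
endloop
endfacet
facet normal -0.757 0.625 -0.188
outer loop
vertex 3.709 -0.06 -2.803
vertex 3.264 -0.474 -2.388
vertex 3.644 0.078 -2.083
endloop
endfacet
facet normal 0.282 0.664 -0.693
outer loop
vertex 4.335 -0.434 -2.907
vertex 3.709 -0.06 -2.803
vertex 4.306 0.103 -2.404
endloop
endfacet
facet normal 0.831 -0.322 -0.453
outer loop
vertex 4.276 -1.078 -2.557
vertex 4.335 -0.434 -2.907
vertex 4.656 -0.526 -2.252
endloop
endfacet
facet normal -0.764 -0.065 -0.642
outer loop
vertex -4.188 1.628 -1.459
vertex -4.776 2.781 -0.875
vertex -3.441 2.503 -2.437
endloop
endfacet
facet normal 0.414 -0.812 -0.411
outer loop
vertex -2.784 2.559 -1.885
vertex -4.188 1.628 -1.459
vertex -3.441 2.503 -2.437
endloop
endfacet
facet normal -0.764 -0.065 -0.642
outer loop
vertex -3.441 2.503 -2.437
vertex -4.776 2.781 -0.875
vertex -4.029 3.657 -1.853
endloop
endfacet
facet normal 0.495 0.580 -0.648
outer loop
vertex -4.029 3.657 -1.853
vertex -2.784 2.559 -1.885
vertex -3.441 2.503 -2.437
endloop
endfacet
facet normal -0.494 -0.580 0.647
outer loop
vertex -4.188 1.628 -1.459
vertex -4.119 2.837 -0.323
vertex -4.776 2.781 -0.875
endloop
endfacet
facet normal 0.414 -0.812 -0.411
outer loop
vertex -3.531 1.683 -0.907
vertex -4.188 1.628 -1.459
vertex -2.784 2.559 -1.885
endloop
endfacet
facet normal -0.495 -0.580 0.647
outer loop
vertex -3.531 1.683 -0.907
vertex -4.119 2.837 -0.323
vertex -4.188 1.628 -1.459
endloop
endfacet
facet normal -0.414 0.812 0.411
outer loop
vertex -4.776 2.781 -0.875
vertex -4.119 2.837 -0.323
vertex -4.029 3.657 -1.853
endloop
endfacet
facet normal 0.495 0.580 -0.647
outer loop
vertex -3.372 3.712 -1.301
vertex -2.784 2.559 -1.885
vertex -4.029 3.657 -1.853
endloop
endfacet
facet normal -0.413 0.812 0.411
outer loop
vertex -4.029 3.657 -1.853
vertex -4.119 2.837 -0.323
vertex -3.372 3.712 -1.301
endloop
endfacet
facet normal 0.764 0.065 0.642
outer loop
vertex -3.372 3.712 -1.301
vertex -3.531 1.683 -0.907
vertex -2.784 2.559 -1.885
endloop
endfacet
facet normal 0.764 0.065 0.642
outer loop
vertex -4.119 2.837 -0.323
vertex -3.531 1.683 -0.907
vertex -3.372 3.712 -1.301
endloop
endfacet

endsolid


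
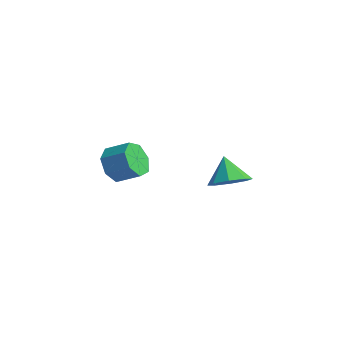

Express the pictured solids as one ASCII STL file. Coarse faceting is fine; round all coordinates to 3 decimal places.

solid 
facet normal 0.544 -0.141 -0.827
outer loop
vertex -1.013 3.1 -4.331
vertex -1.516 2.268 -4.52
vertex -1.628 3.223 -4.756
endloop
endfacet
facet normal -0.110 0.901 0.420
outer loop
vertex -1.013 3.1 -4.331
vertex -1.628 3.223 -4.756
vertex -2.304 2.472 -3.32
endloop
endfacet
facet normal 0.544 -0.141 -0.827
outer loop
vertex -1.628 3.223 -4.756
vertex -1.516 2.268 -4.52
vertex -2.177 2.787 -5.043
endloop
endfacet
facet normal -0.648 0.756 0.091
outer loop
vertex -1.628 3.223 -4.756
vertex -2.177 2.787 -5.043
vertex -2.304 2.472 -3.32
endloop
endfacet
facet normal 0.544 -0.141 -0.827
outer loop
vertex -2.177 2.787 -5.043
vertex -1.516 2.268 -4.52
vertex -2.339 2.047 -5.023
endloop
endfacet
facet normal -0.977 0.213 -0.033
outer loop
vertex -2.177 2.787 -5.043
vertex -2.339 2.047 -5.023
vertex -2.304 2.472 -3.32
endloop
endfacet
facet normal 0.544 -0.141 -0.828
outer loop
vertex -2.339 2.047 -5.023
vertex -1.516 2.268 -4.52
vertex -2.019 1.436 -4.709
endloop
endfacet
facet normal -0.904 -0.411 0.121
outer loop
vertex -2.339 2.047 -5.023
vertex -2.019 1.436 -4.709
vertex -2.304 2.472 -3.32
endloop
endfacet
facet normal 0.544 -0.141 -0.827
outer loop
vertex -2.019 1.436 -4.709
vertex -1.516 2.268 -4.52
vertex -1.404 1.313 -4.284
endloop
endfacet
facet normal -0.470 -0.751 0.464
outer loop
vertex -2.019 1.436 -4.709
vertex -1.404 1.313 -4.284
vertex -2.304 2.472 -3.32
endloop
endfacet
facet normal 0.543 -0.141 -0.828
outer loop
vertex -1.404 1.313 -4.284
vertex -1.516 2.268 -4.52
vertex -0.854 1.749 -3.997
endloop
endfacet
facet normal 0.067 -0.607 0.792
outer loop
vertex -1.404 1.313 -4.284
vertex -0.854 1.749 -3.997
vertex -2.304 2.472 -3.32
endloop
endfacet
facet normal 0.544 -0.141 -0.828
outer loop
vertex -0.854 1.749 -3.997
vertex -1.516 2.268 -4.52
vertex -0.693 2.489 -4.017
endloop
endfacet
facet normal 0.397 -0.062 0.916
outer loop
vertex -0.854 1.749 -3.997
vertex -0.693 2.489 -4.017
vertex -2.304 2.472 -3.32
endloop
endfacet
facet normal 0.544 -0.141 -0.828
outer loop
vertex -0.693 2.489 -4.017
vertex -1.516 2.268 -4.52
vertex -1.013 3.1 -4.331
endloop
endfacet
facet normal 0.324 0.561 0.762
outer loop
vertex -0.693 2.489 -4.017
vertex -1.013 3.1 -4.331
vertex -2.304 2.472 -3.32
endloop
endfacet
facet normal -0.715 -0.535 -0.450
outer loop
vertex -1.665 -3.343 -2.97
vertex -2.259 -3.121 -2.29
vertex -2.095 -2.67 -3.087
endloop
endfacet
facet normal 0.453 0.136 -0.881
outer loop
vertex -1.665 -3.343 -2.97
vertex -2.095 -2.67 -3.087
vertex -0.807 -2.702 -2.43
endloop
endfacet
facet normal 0.453 0.137 -0.881
outer loop
vertex -0.807 -2.702 -2.43
vertex -2.095 -2.67 -3.087
vertex -1.236 -2.028 -2.546
endloop
endfacet
facet normal 0.716 0.533 0.451
outer loop
vertex -0.807 -2.702 -2.43
vertex -1.236 -2.028 -2.546
vertex -1.401 -2.479 -1.75
endloop
endfacet
facet normal -0.716 -0.534 -0.450
outer loop
vertex -2.095 -2.67 -3.087
vertex -2.259 -3.121 -2.29
vertex -2.648 -2.336 -2.604
endloop
endfacet
facet normal -0.134 0.737 -0.663
outer loop
vertex -2.095 -2.67 -3.087
vertex -2.648 -2.336 -2.604
vertex -1.236 -2.028 -2.546
endloop
endfacet
facet normal -0.134 0.738 -0.662
outer loop
vertex -1.236 -2.028 -2.546
vertex -2.648 -2.336 -2.604
vertex -1.79 -1.695 -2.063
endloop
endfacet
facet normal 0.715 0.535 0.451
outer loop
vertex -1.236 -2.028 -2.546
vertex -1.79 -1.695 -2.063
vertex -1.401 -2.479 -1.75
endloop
endfacet
facet normal -0.715 -0.535 -0.450
outer loop
vertex -2.648 -2.336 -2.604
vertex -2.259 -3.121 -2.29
vertex -2.909 -2.593 -1.884
endloop
endfacet
facet normal -0.620 0.783 0.055
outer loop
vertex -2.648 -2.336 -2.604
vertex -2.909 -2.593 -1.884
vertex -1.79 -1.695 -2.063
endloop
endfacet
facet normal -0.620 0.783 0.055
outer loop
vertex -1.79 -1.695 -2.063
vertex -2.909 -2.593 -1.884
vertex -2.051 -1.952 -1.344
endloop
endfacet
facet normal 0.715 0.535 0.451
outer loop
vertex -1.79 -1.695 -2.063
vertex -2.051 -1.952 -1.344
vertex -1.401 -2.479 -1.75
endloop
endfacet
facet normal -0.715 -0.534 -0.451
outer loop
vertex -2.909 -2.593 -1.884
vertex -2.259 -3.121 -2.29
vertex -2.68 -3.248 -1.471
endloop
endfacet
facet normal -0.639 0.238 0.732
outer loop
vertex -2.909 -2.593 -1.884
vertex -2.68 -3.248 -1.471
vertex -2.051 -1.952 -1.344
endloop
endfacet
facet normal -0.639 0.239 0.731
outer loop
vertex -2.051 -1.952 -1.344
vertex -2.68 -3.248 -1.471
vertex -1.822 -2.606 -0.93
endloop
endfacet
facet normal 0.715 0.535 0.450
outer loop
vertex -2.051 -1.952 -1.344
vertex -1.822 -2.606 -0.93
vertex -1.401 -2.479 -1.75
endloop
endfacet
facet normal -0.715 -0.535 -0.450
outer loop
vertex -2.68 -3.248 -1.471
vertex -2.259 -3.121 -2.29
vertex -2.135 -3.806 -1.674
endloop
endfacet
facet normal -0.177 -0.485 0.856
outer loop
vertex -2.68 -3.248 -1.471
vertex -2.135 -3.806 -1.674
vertex -1.822 -2.606 -0.93
endloop
endfacet
facet normal -0.177 -0.485 0.857
outer loop
vertex -1.822 -2.606 -0.93
vertex -2.135 -3.806 -1.674
vertex -1.276 -3.165 -1.134
endloop
endfacet
facet normal 0.715 0.534 0.450
outer loop
vertex -1.822 -2.606 -0.93
vertex -1.276 -3.165 -1.134
vertex -1.401 -2.479 -1.75
endloop
endfacet
facet normal -0.715 -0.534 -0.450
outer loop
vertex -2.135 -3.806 -1.674
vertex -2.259 -3.121 -2.29
vertex -1.683 -3.849 -2.341
endloop
endfacet
facet normal 0.418 -0.844 0.337
outer loop
vertex -2.135 -3.806 -1.674
vertex -1.683 -3.849 -2.341
vertex -1.276 -3.165 -1.134
endloop
endfacet
facet normal 0.419 -0.843 0.337
outer loop
vertex -1.276 -3.165 -1.134
vertex -1.683 -3.849 -2.341
vertex -0.824 -3.207 -1.801
endloop
endfacet
facet normal 0.715 0.535 0.451
outer loop
vertex -1.276 -3.165 -1.134
vertex -0.824 -3.207 -1.801
vertex -1.401 -2.479 -1.75
endloop
endfacet
facet normal -0.715 -0.534 -0.450
outer loop
vertex -1.683 -3.849 -2.341
vertex -2.259 -3.121 -2.29
vertex -1.665 -3.343 -2.97
endloop
endfacet
facet normal 0.698 -0.567 -0.436
outer loop
vertex -1.683 -3.849 -2.341
vertex -1.665 -3.343 -2.97
vertex -0.824 -3.207 -1.801
endloop
endfacet
facet normal 0.698 -0.567 -0.436
outer loop
vertex -0.824 -3.207 -1.801
vertex -1.665 -3.343 -2.97
vertex -0.807 -2.702 -2.43
endloop
endfacet
facet normal 0.715 0.535 0.449
outer loop
vertex -0.824 -3.207 -1.801
vertex -0.807 -2.702 -2.43
vertex -1.401 -2.479 -1.75
endloop
endfacet

endsolid


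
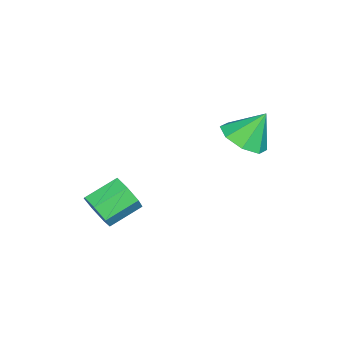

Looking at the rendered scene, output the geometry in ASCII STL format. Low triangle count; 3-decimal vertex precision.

solid 
facet normal 0.632 -0.648 -0.425
outer loop
vertex 4.432 -2.959 0.805
vertex 3.891 -3.072 0.173
vertex 4.511 -2.509 0.237
endloop
endfacet
facet normal 0.767 0.447 0.461
outer loop
vertex 4.432 -2.959 0.805
vertex 4.511 -2.509 0.237
vertex 3.49 -1.995 1.439
endloop
endfacet
facet normal 0.767 0.446 0.461
outer loop
vertex 3.49 -1.995 1.439
vertex 4.511 -2.509 0.237
vertex 3.569 -1.544 0.871
endloop
endfacet
facet normal -0.633 0.647 0.426
outer loop
vertex 3.49 -1.995 1.439
vertex 3.569 -1.544 0.871
vertex 2.949 -2.108 0.807
endloop
endfacet
facet normal 0.632 -0.648 -0.425
outer loop
vertex 4.511 -2.509 0.237
vertex 3.891 -3.072 0.173
vertex 4.123 -2.483 -0.379
endloop
endfacet
facet normal 0.563 0.761 -0.322
outer loop
vertex 4.511 -2.509 0.237
vertex 4.123 -2.483 -0.379
vertex 3.569 -1.544 0.871
endloop
endfacet
facet normal 0.562 0.762 -0.323
outer loop
vertex 3.569 -1.544 0.871
vertex 4.123 -2.483 -0.379
vertex 3.181 -1.519 0.255
endloop
endfacet
facet normal -0.633 0.647 0.425
outer loop
vertex 3.569 -1.544 0.871
vertex 3.181 -1.519 0.255
vertex 2.949 -2.108 0.807
endloop
endfacet
facet normal 0.632 -0.648 -0.425
outer loop
vertex 4.123 -2.483 -0.379
vertex 3.891 -3.072 0.173
vertex 3.56 -2.901 -0.58
endloop
endfacet
facet normal -0.066 0.503 -0.862
outer loop
vertex 4.123 -2.483 -0.379
vertex 3.56 -2.901 -0.58
vertex 3.181 -1.519 0.255
endloop
endfacet
facet normal -0.065 0.503 -0.862
outer loop
vertex 3.181 -1.519 0.255
vertex 3.56 -2.901 -0.58
vertex 2.618 -1.936 0.054
endloop
endfacet
facet normal -0.632 0.648 0.426
outer loop
vertex 3.181 -1.519 0.255
vertex 2.618 -1.936 0.054
vertex 2.949 -2.108 0.807
endloop
endfacet
facet normal 0.633 -0.647 -0.425
outer loop
vertex 3.56 -2.901 -0.58
vertex 3.891 -3.072 0.173
vertex 3.247 -3.448 -0.214
endloop
endfacet
facet normal -0.645 -0.135 -0.753
outer loop
vertex 3.56 -2.901 -0.58
vertex 3.247 -3.448 -0.214
vertex 2.618 -1.936 0.054
endloop
endfacet
facet normal -0.645 -0.135 -0.752
outer loop
vertex 2.618 -1.936 0.054
vertex 3.247 -3.448 -0.214
vertex 2.304 -2.483 0.421
endloop
endfacet
facet normal -0.632 0.648 0.426
outer loop
vertex 2.618 -1.936 0.054
vertex 2.304 -2.483 0.421
vertex 2.949 -2.108 0.807
endloop
endfacet
facet normal 0.633 -0.648 -0.424
outer loop
vertex 3.247 -3.448 -0.214
vertex 3.891 -3.072 0.173
vertex 3.418 -3.712 0.444
endloop
endfacet
facet normal -0.738 -0.670 -0.077
outer loop
vertex 3.247 -3.448 -0.214
vertex 3.418 -3.712 0.444
vertex 2.304 -2.483 0.421
endloop
endfacet
facet normal -0.738 -0.670 -0.076
outer loop
vertex 2.304 -2.483 0.421
vertex 3.418 -3.712 0.444
vertex 2.476 -2.747 1.078
endloop
endfacet
facet normal -0.632 0.648 0.426
outer loop
vertex 2.304 -2.483 0.421
vertex 2.476 -2.747 1.078
vertex 2.949 -2.108 0.807
endloop
endfacet
facet normal 0.632 -0.647 -0.425
outer loop
vertex 3.418 -3.712 0.444
vertex 3.891 -3.072 0.173
vertex 3.946 -3.494 0.897
endloop
endfacet
facet normal -0.275 -0.701 0.658
outer loop
vertex 3.418 -3.712 0.444
vertex 3.946 -3.494 0.897
vertex 2.476 -2.747 1.078
endloop
endfacet
facet normal -0.276 -0.702 0.657
outer loop
vertex 2.476 -2.747 1.078
vertex 3.946 -3.494 0.897
vertex 3.004 -2.53 1.531
endloop
endfacet
facet normal -0.632 0.648 0.426
outer loop
vertex 2.476 -2.747 1.078
vertex 3.004 -2.53 1.531
vertex 2.949 -2.108 0.807
endloop
endfacet
facet normal 0.632 -0.648 -0.425
outer loop
vertex 3.946 -3.494 0.897
vertex 3.891 -3.072 0.173
vertex 4.432 -2.959 0.805
endloop
endfacet
facet normal 0.394 -0.204 0.896
outer loop
vertex 3.946 -3.494 0.897
vertex 4.432 -2.959 0.805
vertex 3.004 -2.53 1.531
endloop
endfacet
facet normal 0.394 -0.204 0.896
outer loop
vertex 3.004 -2.53 1.531
vertex 4.432 -2.959 0.805
vertex 3.49 -1.995 1.439
endloop
endfacet
facet normal -0.632 0.648 0.425
outer loop
vertex 3.004 -2.53 1.531
vertex 3.49 -1.995 1.439
vertex 2.949 -2.108 0.807
endloop
endfacet
facet normal 0.204 -0.499 -0.842
outer loop
vertex 0.324 1.517 2.138
vertex -0.719 1.316 2.005
vertex -0.055 2.098 1.702
endloop
endfacet
facet normal 0.623 0.687 0.374
outer loop
vertex 0.324 1.517 2.138
vertex -0.055 2.098 1.702
vertex -1.041 2.104 3.335
endloop
endfacet
facet normal 0.204 -0.500 -0.842
outer loop
vertex -0.055 2.098 1.702
vertex -0.719 1.316 2.005
vertex -0.822 2.221 1.443
endloop
endfacet
facet normal 0.133 0.988 0.076
outer loop
vertex -0.055 2.098 1.702
vertex -0.822 2.221 1.443
vertex -1.041 2.104 3.335
endloop
endfacet
facet normal 0.205 -0.499 -0.842
outer loop
vertex -0.822 2.221 1.443
vertex -0.719 1.316 2.005
vertex -1.529 1.813 1.513
endloop
endfacet
facet normal -0.500 0.866 -0.004
outer loop
vertex -0.822 2.221 1.443
vertex -1.529 1.813 1.513
vertex -1.041 2.104 3.335
endloop
endfacet
facet normal 0.205 -0.499 -0.842
outer loop
vertex -1.529 1.813 1.513
vertex -0.719 1.316 2.005
vertex -1.761 1.114 1.871
endloop
endfacet
facet normal -0.903 0.391 0.179
outer loop
vertex -1.529 1.813 1.513
vertex -1.761 1.114 1.871
vertex -1.041 2.104 3.335
endloop
endfacet
facet normal 0.205 -0.499 -0.842
outer loop
vertex -1.761 1.114 1.871
vertex -0.719 1.316 2.005
vertex -1.383 0.533 2.307
endloop
endfacet
facet normal -0.840 -0.157 0.519
outer loop
vertex -1.761 1.114 1.871
vertex -1.383 0.533 2.307
vertex -1.041 2.104 3.335
endloop
endfacet
facet normal 0.205 -0.499 -0.842
outer loop
vertex -1.383 0.533 2.307
vertex -0.719 1.316 2.005
vertex -0.615 0.411 2.566
endloop
endfacet
facet normal -0.349 -0.459 0.817
outer loop
vertex -1.383 0.533 2.307
vertex -0.615 0.411 2.566
vertex -1.041 2.104 3.335
endloop
endfacet
facet normal 0.204 -0.499 -0.842
outer loop
vertex -0.615 0.411 2.566
vertex -0.719 1.316 2.005
vertex 0.091 0.818 2.496
endloop
endfacet
facet normal 0.283 -0.337 0.898
outer loop
vertex -0.615 0.411 2.566
vertex 0.091 0.818 2.496
vertex -1.041 2.104 3.335
endloop
endfacet
facet normal 0.204 -0.499 -0.842
outer loop
vertex 0.091 0.818 2.496
vertex -0.719 1.316 2.005
vertex 0.324 1.517 2.138
endloop
endfacet
facet normal 0.686 0.137 0.715
outer loop
vertex 0.091 0.818 2.496
vertex 0.324 1.517 2.138
vertex -1.041 2.104 3.335
endloop
endfacet

endsolid


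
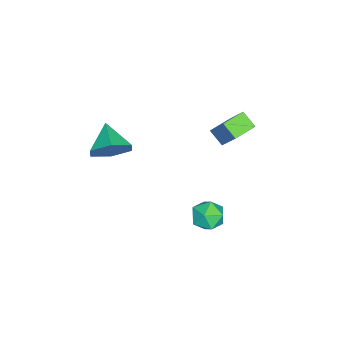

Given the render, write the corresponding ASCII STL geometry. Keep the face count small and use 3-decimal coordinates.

solid 
facet normal -0.411 0.626 0.663
outer loop
vertex -0.099 0.865 -2.352
vertex -0.904 0.597 -2.598
vertex -0.48 0.182 -1.943
endloop
endfacet
facet normal 0.229 0.403 0.886
outer loop
vertex -0.099 0.865 -2.352
vertex -0.48 0.182 -1.943
vertex 0.378 0.15 -2.15
endloop
endfacet
facet normal 0.711 0.585 0.391
outer loop
vertex -0.099 0.865 -2.352
vertex 0.378 0.15 -2.15
vertex 0.484 0.545 -2.933
endloop
endfacet
facet normal 0.368 0.920 -0.137
outer loop
vertex -0.099 0.865 -2.352
vertex 0.484 0.545 -2.933
vertex -0.308 0.821 -3.21
endloop
endfacet
facet normal -0.324 0.946 0.030
outer loop
vertex -0.099 0.865 -2.352
vertex -0.308 0.821 -3.21
vertex -0.904 0.597 -2.598
endloop
endfacet
facet normal 0.212 -0.309 0.927
outer loop
vertex 0.378 0.15 -2.15
vertex -0.48 0.182 -1.943
vertex -0.132 -0.561 -2.27
endloop
endfacet
facet normal -0.823 0.051 0.565
outer loop
vertex -0.48 0.182 -1.943
vertex -0.904 0.597 -2.598
vertex -0.924 -0.285 -2.547
endloop
endfacet
facet normal -0.684 0.568 -0.458
outer loop
vertex -0.904 0.597 -2.598
vertex -0.308 0.821 -3.21
vertex -0.818 0.11 -3.33
endloop
endfacet
facet normal 0.438 0.526 -0.729
outer loop
vertex -0.308 0.821 -3.21
vertex 0.484 0.545 -2.933
vertex 0.04 0.078 -3.537
endloop
endfacet
facet normal 0.992 -0.015 0.127
outer loop
vertex 0.484 0.545 -2.933
vertex 0.378 0.15 -2.15
vertex 0.464 -0.337 -2.882
endloop
endfacet
facet normal -0.368 -0.920 0.137
outer loop
vertex -0.341 -0.605 -3.128
vertex -0.132 -0.561 -2.27
vertex -0.924 -0.285 -2.547
endloop
endfacet
facet normal -0.711 -0.585 -0.391
outer loop
vertex -0.341 -0.605 -3.128
vertex -0.924 -0.285 -2.547
vertex -0.818 0.11 -3.33
endloop
endfacet
facet normal -0.229 -0.403 -0.886
outer loop
vertex -0.341 -0.605 -3.128
vertex -0.818 0.11 -3.33
vertex 0.04 0.078 -3.537
endloop
endfacet
facet normal 0.411 -0.626 -0.663
outer loop
vertex -0.341 -0.605 -3.128
vertex 0.04 0.078 -3.537
vertex 0.464 -0.337 -2.882
endloop
endfacet
facet normal 0.324 -0.946 -0.030
outer loop
vertex -0.341 -0.605 -3.128
vertex 0.464 -0.337 -2.882
vertex -0.132 -0.561 -2.27
endloop
endfacet
facet normal -0.438 -0.526 0.729
outer loop
vertex -0.924 -0.285 -2.547
vertex -0.132 -0.561 -2.27
vertex -0.48 0.182 -1.943
endloop
endfacet
facet normal -0.992 0.015 -0.127
outer loop
vertex -0.818 0.11 -3.33
vertex -0.924 -0.285 -2.547
vertex -0.904 0.597 -2.598
endloop
endfacet
facet normal -0.212 0.309 -0.927
outer loop
vertex 0.04 0.078 -3.537
vertex -0.818 0.11 -3.33
vertex -0.308 0.821 -3.21
endloop
endfacet
facet normal 0.823 -0.051 -0.565
outer loop
vertex 0.464 -0.337 -2.882
vertex 0.04 0.078 -3.537
vertex 0.484 0.545 -2.933
endloop
endfacet
facet normal 0.684 -0.568 0.458
outer loop
vertex -0.132 -0.561 -2.27
vertex 0.464 -0.337 -2.882
vertex 0.378 0.15 -2.15
endloop
endfacet
facet normal 0.747 0.443 -0.496
outer loop
vertex 2.72 -4.221 3.367
vertex 2.05 -3.527 2.978
vertex 2.534 -3.335 3.879
endloop
endfacet
facet normal 0.165 -0.467 0.869
outer loop
vertex 2.72 -4.221 3.367
vertex 2.534 -3.335 3.879
vertex 0.93 -4.193 3.722
endloop
endfacet
facet normal 0.747 0.443 -0.496
outer loop
vertex 2.534 -3.335 3.879
vertex 2.05 -3.527 2.978
vertex 1.864 -2.641 3.49
endloop
endfacet
facet normal -0.243 0.285 0.927
outer loop
vertex 2.534 -3.335 3.879
vertex 1.864 -2.641 3.49
vertex 0.93 -4.193 3.722
endloop
endfacet
facet normal 0.747 0.443 -0.496
outer loop
vertex 1.864 -2.641 3.49
vertex 2.05 -3.527 2.978
vertex 1.38 -2.833 2.59
endloop
endfacet
facet normal -0.792 0.524 0.314
outer loop
vertex 1.864 -2.641 3.49
vertex 1.38 -2.833 2.59
vertex 0.93 -4.193 3.722
endloop
endfacet
facet normal 0.747 0.443 -0.496
outer loop
vertex 1.38 -2.833 2.59
vertex 2.05 -3.527 2.978
vertex 1.566 -3.719 2.078
endloop
endfacet
facet normal -0.934 0.011 -0.358
outer loop
vertex 1.38 -2.833 2.59
vertex 1.566 -3.719 2.078
vertex 0.93 -4.193 3.722
endloop
endfacet
facet normal 0.747 0.443 -0.496
outer loop
vertex 1.566 -3.719 2.078
vertex 2.05 -3.527 2.978
vertex 2.236 -4.413 2.466
endloop
endfacet
facet normal -0.526 -0.741 -0.417
outer loop
vertex 1.566 -3.719 2.078
vertex 2.236 -4.413 2.466
vertex 0.93 -4.193 3.722
endloop
endfacet
facet normal 0.747 0.443 -0.496
outer loop
vertex 2.236 -4.413 2.466
vertex 2.05 -3.527 2.978
vertex 2.72 -4.221 3.367
endloop
endfacet
facet normal 0.024 -0.980 0.196
outer loop
vertex 2.236 -4.413 2.466
vertex 2.72 -4.221 3.367
vertex 0.93 -4.193 3.722
endloop
endfacet
facet normal -0.391 -0.470 -0.791
outer loop
vertex -2.553 -0.571 1.14
vertex -3.558 0.03 1.28
vertex -2.227 0.106 0.576
endloop
endfacet
facet normal 0.852 -0.509 -0.119
outer loop
vertex -1.542 0.93 1.96
vertex -2.553 -0.571 1.14
vertex -2.227 0.106 0.576
endloop
endfacet
facet normal -0.391 -0.470 -0.791
outer loop
vertex -2.227 0.106 0.576
vertex -3.558 0.03 1.28
vertex -3.232 0.707 0.716
endloop
endfacet
facet normal 0.347 0.720 -0.601
outer loop
vertex -3.232 0.707 0.716
vertex -1.542 0.93 1.96
vertex -2.227 0.106 0.576
endloop
endfacet
facet normal -0.347 -0.720 0.601
outer loop
vertex -2.553 -0.571 1.14
vertex -2.873 0.854 2.664
vertex -3.558 0.03 1.28
endloop
endfacet
facet normal 0.852 -0.509 -0.119
outer loop
vertex -1.868 0.253 2.524
vertex -2.553 -0.571 1.14
vertex -1.542 0.93 1.96
endloop
endfacet
facet normal -0.347 -0.720 0.601
outer loop
vertex -1.868 0.253 2.524
vertex -2.873 0.854 2.664
vertex -2.553 -0.571 1.14
endloop
endfacet
facet normal -0.852 0.509 0.119
outer loop
vertex -3.558 0.03 1.28
vertex -2.873 0.854 2.664
vertex -3.232 0.707 0.716
endloop
endfacet
facet normal 0.347 0.720 -0.601
outer loop
vertex -2.547 1.531 2.1
vertex -1.542 0.93 1.96
vertex -3.232 0.707 0.716
endloop
endfacet
facet normal -0.852 0.509 0.119
outer loop
vertex -3.232 0.707 0.716
vertex -2.873 0.854 2.664
vertex -2.547 1.531 2.1
endloop
endfacet
facet normal 0.391 0.470 0.791
outer loop
vertex -2.547 1.531 2.1
vertex -1.868 0.253 2.524
vertex -1.542 0.93 1.96
endloop
endfacet
facet normal 0.391 0.470 0.791
outer loop
vertex -2.873 0.854 2.664
vertex -1.868 0.253 2.524
vertex -2.547 1.531 2.1
endloop
endfacet

endsolid


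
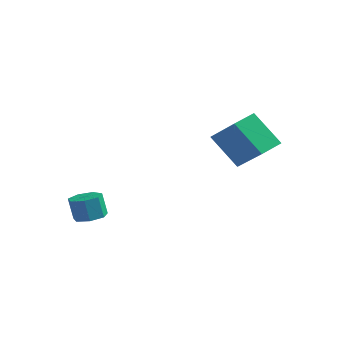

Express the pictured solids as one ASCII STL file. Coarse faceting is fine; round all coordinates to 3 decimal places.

solid 
facet normal -0.660 0.011 0.751
outer loop
vertex 1.564 1.635 2.696
vertex 1.833 2.762 2.916
vertex 0.246 2.177 1.531
endloop
endfacet
facet normal -0.228 -0.956 -0.187
outer loop
vertex 1.447 2.158 0.164
vertex 1.564 1.635 2.696
vertex 0.246 2.177 1.531
endloop
endfacet
facet normal -0.660 0.010 0.752
outer loop
vertex 0.246 2.177 1.531
vertex 1.833 2.762 2.916
vertex 0.515 3.304 1.752
endloop
endfacet
facet normal -0.716 0.295 -0.633
outer loop
vertex 0.515 3.304 1.752
vertex 1.447 2.158 0.164
vertex 0.246 2.177 1.531
endloop
endfacet
facet normal 0.716 -0.294 0.633
outer loop
vertex 1.564 1.635 2.696
vertex 3.034 2.743 1.549
vertex 1.833 2.762 2.916
endloop
endfacet
facet normal -0.228 -0.956 -0.187
outer loop
vertex 2.765 1.616 1.328
vertex 1.564 1.635 2.696
vertex 1.447 2.158 0.164
endloop
endfacet
facet normal 0.716 -0.295 0.633
outer loop
vertex 2.765 1.616 1.328
vertex 3.034 2.743 1.549
vertex 1.564 1.635 2.696
endloop
endfacet
facet normal 0.228 0.956 0.187
outer loop
vertex 1.833 2.762 2.916
vertex 3.034 2.743 1.549
vertex 0.515 3.304 1.752
endloop
endfacet
facet normal -0.716 0.294 -0.633
outer loop
vertex 1.716 3.285 0.384
vertex 1.447 2.158 0.164
vertex 0.515 3.304 1.752
endloop
endfacet
facet normal 0.228 0.956 0.187
outer loop
vertex 0.515 3.304 1.752
vertex 3.034 2.743 1.549
vertex 1.716 3.285 0.384
endloop
endfacet
facet normal 0.659 -0.011 -0.752
outer loop
vertex 1.716 3.285 0.384
vertex 2.765 1.616 1.328
vertex 1.447 2.158 0.164
endloop
endfacet
facet normal 0.660 -0.010 -0.751
outer loop
vertex 3.034 2.743 1.549
vertex 2.765 1.616 1.328
vertex 1.716 3.285 0.384
endloop
endfacet
facet normal 0.237 -0.012 -0.971
outer loop
vertex -1.863 -2.407 -1.479
vertex -2.518 -2.316 -1.64
vertex -2.039 -1.846 -1.529
endloop
endfacet
facet normal 0.924 0.310 0.223
outer loop
vertex -1.863 -2.407 -1.479
vertex -2.039 -1.846 -1.529
vertex -2.108 -2.395 -0.479
endloop
endfacet
facet normal 0.924 0.310 0.223
outer loop
vertex -2.108 -2.395 -0.479
vertex -2.039 -1.846 -1.529
vertex -2.284 -1.834 -0.529
endloop
endfacet
facet normal -0.237 0.012 0.971
outer loop
vertex -2.108 -2.395 -0.479
vertex -2.284 -1.834 -0.529
vertex -2.762 -2.304 -0.64
endloop
endfacet
facet normal 0.238 -0.013 -0.971
outer loop
vertex -2.039 -1.846 -1.529
vertex -2.518 -2.316 -1.64
vertex -2.575 -1.639 -1.663
endloop
endfacet
facet normal 0.343 0.936 0.073
outer loop
vertex -2.039 -1.846 -1.529
vertex -2.575 -1.639 -1.663
vertex -2.284 -1.834 -0.529
endloop
endfacet
facet normal 0.344 0.936 0.073
outer loop
vertex -2.284 -1.834 -0.529
vertex -2.575 -1.639 -1.663
vertex -2.82 -1.627 -0.662
endloop
endfacet
facet normal -0.237 0.011 0.972
outer loop
vertex -2.284 -1.834 -0.529
vertex -2.82 -1.627 -0.662
vertex -2.762 -2.304 -0.64
endloop
endfacet
facet normal 0.237 -0.013 -0.972
outer loop
vertex -2.575 -1.639 -1.663
vertex -2.518 -2.316 -1.64
vertex -3.068 -1.942 -1.779
endloop
endfacet
facet normal -0.496 0.858 -0.132
outer loop
vertex -2.575 -1.639 -1.663
vertex -3.068 -1.942 -1.779
vertex -2.82 -1.627 -0.662
endloop
endfacet
facet normal -0.496 0.858 -0.132
outer loop
vertex -2.82 -1.627 -0.662
vertex -3.068 -1.942 -1.779
vertex -3.313 -1.93 -0.779
endloop
endfacet
facet normal -0.237 0.011 0.971
outer loop
vertex -2.82 -1.627 -0.662
vertex -3.313 -1.93 -0.779
vertex -2.762 -2.304 -0.64
endloop
endfacet
facet normal 0.237 -0.012 -0.971
outer loop
vertex -3.068 -1.942 -1.779
vertex -2.518 -2.316 -1.64
vertex -3.146 -2.527 -1.791
endloop
endfacet
facet normal -0.962 0.133 -0.237
outer loop
vertex -3.068 -1.942 -1.779
vertex -3.146 -2.527 -1.791
vertex -3.313 -1.93 -0.779
endloop
endfacet
facet normal -0.962 0.133 -0.237
outer loop
vertex -3.313 -1.93 -0.779
vertex -3.146 -2.527 -1.791
vertex -3.391 -2.514 -0.791
endloop
endfacet
facet normal -0.237 0.012 0.971
outer loop
vertex -3.313 -1.93 -0.779
vertex -3.391 -2.514 -0.791
vertex -2.762 -2.304 -0.64
endloop
endfacet
facet normal 0.237 -0.010 -0.971
outer loop
vertex -3.146 -2.527 -1.791
vertex -2.518 -2.316 -1.64
vertex -2.751 -2.953 -1.69
endloop
endfacet
facet normal -0.704 -0.691 -0.163
outer loop
vertex -3.146 -2.527 -1.791
vertex -2.751 -2.953 -1.69
vertex -3.391 -2.514 -0.791
endloop
endfacet
facet normal -0.704 -0.691 -0.164
outer loop
vertex -3.391 -2.514 -0.791
vertex -2.751 -2.953 -1.69
vertex -2.996 -2.941 -0.689
endloop
endfacet
facet normal -0.237 0.012 0.971
outer loop
vertex -3.391 -2.514 -0.791
vertex -2.996 -2.941 -0.689
vertex -2.762 -2.304 -0.64
endloop
endfacet
facet normal 0.237 -0.011 -0.971
outer loop
vertex -2.751 -2.953 -1.69
vertex -2.518 -2.316 -1.64
vertex -2.18 -2.9 -1.551
endloop
endfacet
facet normal 0.084 -0.996 0.033
outer loop
vertex -2.751 -2.953 -1.69
vertex -2.18 -2.9 -1.551
vertex -2.996 -2.941 -0.689
endloop
endfacet
facet normal 0.086 -0.996 0.034
outer loop
vertex -2.996 -2.941 -0.689
vertex -2.18 -2.9 -1.551
vertex -2.425 -2.887 -0.55
endloop
endfacet
facet normal -0.238 0.013 0.971
outer loop
vertex -2.996 -2.941 -0.689
vertex -2.425 -2.887 -0.55
vertex -2.762 -2.304 -0.64
endloop
endfacet
facet normal 0.237 -0.011 -0.971
outer loop
vertex -2.18 -2.9 -1.551
vertex -2.518 -2.316 -1.64
vertex -1.863 -2.407 -1.479
endloop
endfacet
facet normal 0.809 -0.550 0.205
outer loop
vertex -2.18 -2.9 -1.551
vertex -1.863 -2.407 -1.479
vertex -2.425 -2.887 -0.55
endloop
endfacet
facet normal 0.809 -0.551 0.205
outer loop
vertex -2.425 -2.887 -0.55
vertex -1.863 -2.407 -1.479
vertex -2.108 -2.395 -0.479
endloop
endfacet
facet normal -0.237 0.013 0.971
outer loop
vertex -2.425 -2.887 -0.55
vertex -2.108 -2.395 -0.479
vertex -2.762 -2.304 -0.64
endloop
endfacet

endsolid


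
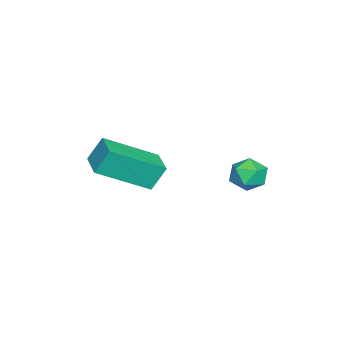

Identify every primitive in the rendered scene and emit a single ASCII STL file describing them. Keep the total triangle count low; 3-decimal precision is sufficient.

solid 
facet normal -0.868 -0.496 -0.009
outer loop
vertex 0.082 -3.926 -0.363
vertex -0.854 -2.268 -1.446
vertex 0.349 -4.377 -1.285
endloop
endfacet
facet normal 0.427 -0.757 0.494
outer loop
vertex 1.374 -3.792 -1.274
vertex 0.082 -3.926 -0.363
vertex 0.349 -4.377 -1.285
endloop
endfacet
facet normal -0.868 -0.496 -0.009
outer loop
vertex 0.349 -4.377 -1.285
vertex -0.854 -2.268 -1.446
vertex -0.587 -2.719 -2.367
endloop
endfacet
facet normal 0.252 -0.425 -0.869
outer loop
vertex -0.587 -2.719 -2.367
vertex 1.374 -3.792 -1.274
vertex 0.349 -4.377 -1.285
endloop
endfacet
facet normal -0.252 0.425 0.869
outer loop
vertex 0.082 -3.926 -0.363
vertex 0.171 -1.683 -1.435
vertex -0.854 -2.268 -1.446
endloop
endfacet
facet normal 0.427 -0.757 0.495
outer loop
vertex 1.107 -3.341 -0.353
vertex 0.082 -3.926 -0.363
vertex 1.374 -3.792 -1.274
endloop
endfacet
facet normal -0.251 0.425 0.869
outer loop
vertex 1.107 -3.341 -0.353
vertex 0.171 -1.683 -1.435
vertex 0.082 -3.926 -0.363
endloop
endfacet
facet normal -0.427 0.757 -0.495
outer loop
vertex -0.854 -2.268 -1.446
vertex 0.171 -1.683 -1.435
vertex -0.587 -2.719 -2.367
endloop
endfacet
facet normal 0.251 -0.426 -0.869
outer loop
vertex 0.438 -2.134 -2.357
vertex 1.374 -3.792 -1.274
vertex -0.587 -2.719 -2.367
endloop
endfacet
facet normal -0.427 0.757 -0.494
outer loop
vertex -0.587 -2.719 -2.367
vertex 0.171 -1.683 -1.435
vertex 0.438 -2.134 -2.357
endloop
endfacet
facet normal 0.868 0.496 0.009
outer loop
vertex 0.438 -2.134 -2.357
vertex 1.107 -3.341 -0.353
vertex 1.374 -3.792 -1.274
endloop
endfacet
facet normal 0.868 0.496 0.009
outer loop
vertex 0.171 -1.683 -1.435
vertex 1.107 -3.341 -0.353
vertex 0.438 -2.134 -2.357
endloop
endfacet
facet normal 0.179 0.948 0.265
outer loop
vertex -1.59 1.227 -2.736
vertex -2.158 1.199 -2.252
vertex -1.47 1.008 -2.033
endloop
endfacet
facet normal 0.780 0.623 0.061
outer loop
vertex -1.59 1.227 -2.736
vertex -1.47 1.008 -2.033
vertex -1.139 0.649 -2.597
endloop
endfacet
facet normal 0.690 0.393 -0.608
outer loop
vertex -1.59 1.227 -2.736
vertex -1.139 0.649 -2.597
vertex -1.622 0.618 -3.166
endloop
endfacet
facet normal 0.033 0.575 -0.817
outer loop
vertex -1.59 1.227 -2.736
vertex -1.622 0.618 -3.166
vertex -2.252 0.958 -2.952
endloop
endfacet
facet normal -0.282 0.918 -0.278
outer loop
vertex -1.59 1.227 -2.736
vertex -2.252 0.958 -2.952
vertex -2.158 1.199 -2.252
endloop
endfacet
facet normal 0.875 0.053 0.480
outer loop
vertex -1.139 0.649 -2.597
vertex -1.47 1.008 -2.033
vertex -1.428 0.262 -2.028
endloop
endfacet
facet normal -0.097 0.578 0.810
outer loop
vertex -1.47 1.008 -2.033
vertex -2.158 1.199 -2.252
vertex -2.058 0.602 -1.814
endloop
endfacet
facet normal -0.845 0.530 -0.069
outer loop
vertex -2.158 1.199 -2.252
vertex -2.252 0.958 -2.952
vertex -2.541 0.571 -2.383
endloop
endfacet
facet normal -0.334 -0.025 -0.942
outer loop
vertex -2.252 0.958 -2.952
vertex -1.622 0.618 -3.166
vertex -2.21 0.212 -2.947
endloop
endfacet
facet normal 0.731 -0.320 -0.603
outer loop
vertex -1.622 0.618 -3.166
vertex -1.139 0.649 -2.597
vertex -1.522 0.021 -2.728
endloop
endfacet
facet normal -0.033 -0.575 0.817
outer loop
vertex -2.09 -0.007 -2.244
vertex -1.428 0.262 -2.028
vertex -2.058 0.602 -1.814
endloop
endfacet
facet normal -0.690 -0.393 0.608
outer loop
vertex -2.09 -0.007 -2.244
vertex -2.058 0.602 -1.814
vertex -2.541 0.571 -2.383
endloop
endfacet
facet normal -0.780 -0.623 -0.061
outer loop
vertex -2.09 -0.007 -2.244
vertex -2.541 0.571 -2.383
vertex -2.21 0.212 -2.947
endloop
endfacet
facet normal -0.179 -0.948 -0.265
outer loop
vertex -2.09 -0.007 -2.244
vertex -2.21 0.212 -2.947
vertex -1.522 0.021 -2.728
endloop
endfacet
facet normal 0.282 -0.918 0.278
outer loop
vertex -2.09 -0.007 -2.244
vertex -1.522 0.021 -2.728
vertex -1.428 0.262 -2.028
endloop
endfacet
facet normal 0.334 0.025 0.942
outer loop
vertex -2.058 0.602 -1.814
vertex -1.428 0.262 -2.028
vertex -1.47 1.008 -2.033
endloop
endfacet
facet normal -0.731 0.320 0.603
outer loop
vertex -2.541 0.571 -2.383
vertex -2.058 0.602 -1.814
vertex -2.158 1.199 -2.252
endloop
endfacet
facet normal -0.875 -0.053 -0.480
outer loop
vertex -2.21 0.212 -2.947
vertex -2.541 0.571 -2.383
vertex -2.252 0.958 -2.952
endloop
endfacet
facet normal 0.097 -0.578 -0.810
outer loop
vertex -1.522 0.021 -2.728
vertex -2.21 0.212 -2.947
vertex -1.622 0.618 -3.166
endloop
endfacet
facet normal 0.845 -0.530 0.069
outer loop
vertex -1.428 0.262 -2.028
vertex -1.522 0.021 -2.728
vertex -1.139 0.649 -2.597
endloop
endfacet

endsolid
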